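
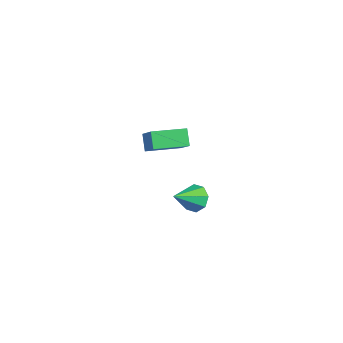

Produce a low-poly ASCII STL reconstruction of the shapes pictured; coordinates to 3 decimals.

solid 
facet normal -0.700 0.125 -0.703
outer loop
vertex -4.647 0.276 -2.645
vertex -4.102 2.158 -2.853
vertex -3.923 -0.019 -3.418
endloop
endfacet
facet normal -0.277 -0.955 0.105
outer loop
vertex -2.698 -0.238 -2.187
vertex -4.647 0.276 -2.645
vertex -3.923 -0.019 -3.418
endloop
endfacet
facet normal -0.699 0.125 -0.704
outer loop
vertex -3.923 -0.019 -3.418
vertex -4.102 2.158 -2.853
vertex -3.377 1.863 -3.626
endloop
endfacet
facet normal 0.658 -0.269 -0.703
outer loop
vertex -3.377 1.863 -3.626
vertex -2.698 -0.238 -2.187
vertex -3.923 -0.019 -3.418
endloop
endfacet
facet normal -0.659 0.268 0.703
outer loop
vertex -4.647 0.276 -2.645
vertex -2.877 1.939 -1.622
vertex -4.102 2.158 -2.853
endloop
endfacet
facet normal -0.277 -0.955 0.105
outer loop
vertex -3.423 0.057 -1.414
vertex -4.647 0.276 -2.645
vertex -2.698 -0.238 -2.187
endloop
endfacet
facet normal -0.659 0.269 0.703
outer loop
vertex -3.423 0.057 -1.414
vertex -2.877 1.939 -1.622
vertex -4.647 0.276 -2.645
endloop
endfacet
facet normal 0.277 0.955 -0.105
outer loop
vertex -4.102 2.158 -2.853
vertex -2.877 1.939 -1.622
vertex -3.377 1.863 -3.626
endloop
endfacet
facet normal 0.659 -0.268 -0.703
outer loop
vertex -2.153 1.644 -2.395
vertex -2.698 -0.238 -2.187
vertex -3.377 1.863 -3.626
endloop
endfacet
facet normal 0.277 0.955 -0.105
outer loop
vertex -3.377 1.863 -3.626
vertex -2.877 1.939 -1.622
vertex -2.153 1.644 -2.395
endloop
endfacet
facet normal 0.699 -0.125 0.704
outer loop
vertex -2.153 1.644 -2.395
vertex -3.423 0.057 -1.414
vertex -2.698 -0.238 -2.187
endloop
endfacet
facet normal 0.700 -0.125 0.703
outer loop
vertex -2.877 1.939 -1.622
vertex -3.423 0.057 -1.414
vertex -2.153 1.644 -2.395
endloop
endfacet
facet normal -0.126 0.793 -0.595
outer loop
vertex 3.641 -0.949 -0.65
vertex 3.06 -1.352 -1.064
vertex 3.069 -0.859 -0.409
endloop
endfacet
facet normal 0.408 0.229 0.884
outer loop
vertex 3.641 -0.949 -0.65
vertex 3.069 -0.859 -0.409
vertex 3.28 -2.748 -0.016
endloop
endfacet
facet normal -0.124 0.794 -0.596
outer loop
vertex 3.069 -0.859 -0.409
vertex 3.06 -1.352 -1.064
vertex 2.491 -1.057 -0.552
endloop
endfacet
facet normal -0.289 0.164 0.943
outer loop
vertex 3.069 -0.859 -0.409
vertex 2.491 -1.057 -0.552
vertex 3.28 -2.748 -0.016
endloop
endfacet
facet normal -0.126 0.793 -0.596
outer loop
vertex 2.491 -1.057 -0.552
vertex 3.06 -1.352 -1.064
vertex 2.246 -1.429 -0.995
endloop
endfacet
facet normal -0.788 -0.181 0.588
outer loop
vertex 2.491 -1.057 -0.552
vertex 2.246 -1.429 -0.995
vertex 3.28 -2.748 -0.016
endloop
endfacet
facet normal -0.126 0.794 -0.595
outer loop
vertex 2.246 -1.429 -0.995
vertex 3.06 -1.352 -1.064
vertex 2.478 -1.755 -1.479
endloop
endfacet
facet normal -0.796 -0.605 0.026
outer loop
vertex 2.246 -1.429 -0.995
vertex 2.478 -1.755 -1.479
vertex 3.28 -2.748 -0.016
endloop
endfacet
facet normal -0.125 0.794 -0.596
outer loop
vertex 2.478 -1.755 -1.479
vertex 3.06 -1.352 -1.064
vertex 3.051 -1.845 -1.719
endloop
endfacet
facet normal -0.308 -0.857 -0.413
outer loop
vertex 2.478 -1.755 -1.479
vertex 3.051 -1.845 -1.719
vertex 3.28 -2.748 -0.016
endloop
endfacet
facet normal -0.126 0.793 -0.595
outer loop
vertex 3.051 -1.845 -1.719
vertex 3.06 -1.352 -1.064
vertex 3.629 -1.646 -1.576
endloop
endfacet
facet normal 0.389 -0.791 -0.472
outer loop
vertex 3.051 -1.845 -1.719
vertex 3.629 -1.646 -1.576
vertex 3.28 -2.748 -0.016
endloop
endfacet
facet normal -0.126 0.794 -0.595
outer loop
vertex 3.629 -1.646 -1.576
vertex 3.06 -1.352 -1.064
vertex 3.873 -1.275 -1.133
endloop
endfacet
facet normal 0.888 -0.445 -0.116
outer loop
vertex 3.629 -1.646 -1.576
vertex 3.873 -1.275 -1.133
vertex 3.28 -2.748 -0.016
endloop
endfacet
facet normal -0.126 0.793 -0.596
outer loop
vertex 3.873 -1.275 -1.133
vertex 3.06 -1.352 -1.064
vertex 3.641 -0.949 -0.65
endloop
endfacet
facet normal 0.895 -0.023 0.445
outer loop
vertex 3.873 -1.275 -1.133
vertex 3.641 -0.949 -0.65
vertex 3.28 -2.748 -0.016
endloop
endfacet

endsolid


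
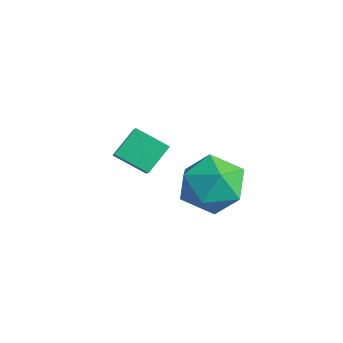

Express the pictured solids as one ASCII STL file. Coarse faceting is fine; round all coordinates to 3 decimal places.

solid 
facet normal -0.074 0.996 -0.044
outer loop
vertex -0.628 0.894 -3.279
vertex -1.542 0.854 -2.643
vertex -0.538 0.95 -2.17
endloop
endfacet
facet normal 0.607 0.790 -0.089
outer loop
vertex -0.628 0.894 -3.279
vertex -0.538 0.95 -2.17
vertex 0.18 0.332 -2.757
endloop
endfacet
facet normal 0.669 0.356 -0.653
outer loop
vertex -0.628 0.894 -3.279
vertex 0.18 0.332 -2.757
vertex -0.381 -0.147 -3.593
endloop
endfacet
facet normal 0.027 0.294 -0.955
outer loop
vertex -0.628 0.894 -3.279
vertex -0.381 -0.147 -3.593
vertex -1.445 0.176 -3.523
endloop
endfacet
facet normal -0.433 0.690 -0.580
outer loop
vertex -0.628 0.894 -3.279
vertex -1.445 0.176 -3.523
vertex -1.542 0.854 -2.643
endloop
endfacet
facet normal 0.763 0.414 0.497
outer loop
vertex 0.18 0.332 -2.757
vertex -0.538 0.95 -2.17
vertex -0.235 -0.056 -1.797
endloop
endfacet
facet normal -0.340 0.748 0.570
outer loop
vertex -0.538 0.95 -2.17
vertex -1.542 0.854 -2.643
vertex -1.299 0.267 -1.727
endloop
endfacet
facet normal -0.921 0.253 -0.296
outer loop
vertex -1.542 0.854 -2.643
vertex -1.445 0.176 -3.523
vertex -1.86 -0.212 -2.563
endloop
endfacet
facet normal -0.177 -0.389 -0.904
outer loop
vertex -1.445 0.176 -3.523
vertex -0.381 -0.147 -3.593
vertex -1.142 -0.83 -3.15
endloop
endfacet
facet normal 0.863 -0.289 -0.414
outer loop
vertex -0.381 -0.147 -3.593
vertex 0.18 0.332 -2.757
vertex -0.138 -0.734 -2.677
endloop
endfacet
facet normal -0.027 -0.294 0.955
outer loop
vertex -1.052 -0.774 -2.041
vertex -0.235 -0.056 -1.797
vertex -1.299 0.267 -1.727
endloop
endfacet
facet normal -0.669 -0.356 0.653
outer loop
vertex -1.052 -0.774 -2.041
vertex -1.299 0.267 -1.727
vertex -1.86 -0.212 -2.563
endloop
endfacet
facet normal -0.607 -0.790 0.089
outer loop
vertex -1.052 -0.774 -2.041
vertex -1.86 -0.212 -2.563
vertex -1.142 -0.83 -3.15
endloop
endfacet
facet normal 0.074 -0.996 0.044
outer loop
vertex -1.052 -0.774 -2.041
vertex -1.142 -0.83 -3.15
vertex -0.138 -0.734 -2.677
endloop
endfacet
facet normal 0.433 -0.690 0.580
outer loop
vertex -1.052 -0.774 -2.041
vertex -0.138 -0.734 -2.677
vertex -0.235 -0.056 -1.797
endloop
endfacet
facet normal 0.177 0.389 0.904
outer loop
vertex -1.299 0.267 -1.727
vertex -0.235 -0.056 -1.797
vertex -0.538 0.95 -2.17
endloop
endfacet
facet normal -0.863 0.289 0.414
outer loop
vertex -1.86 -0.212 -2.563
vertex -1.299 0.267 -1.727
vertex -1.542 0.854 -2.643
endloop
endfacet
facet normal -0.763 -0.414 -0.497
outer loop
vertex -1.142 -0.83 -3.15
vertex -1.86 -0.212 -2.563
vertex -1.445 0.176 -3.523
endloop
endfacet
facet normal 0.340 -0.748 -0.570
outer loop
vertex -0.138 -0.734 -2.677
vertex -1.142 -0.83 -3.15
vertex -0.381 -0.147 -3.593
endloop
endfacet
facet normal 0.921 -0.253 0.296
outer loop
vertex -0.235 -0.056 -1.797
vertex -0.138 -0.734 -2.677
vertex 0.18 0.332 -2.757
endloop
endfacet
facet normal -0.699 0.345 -0.627
outer loop
vertex -1.226 -2.298 0.388
vertex -0.465 -1.692 -0.127
vertex -1.037 -3.081 -0.254
endloop
endfacet
facet normal -0.692 -0.550 0.468
outer loop
vertex -0.255 -3.468 0.447
vertex -1.226 -2.298 0.388
vertex -1.037 -3.081 -0.254
endloop
endfacet
facet normal -0.699 0.345 -0.626
outer loop
vertex -1.037 -3.081 -0.254
vertex -0.465 -1.692 -0.127
vertex -0.277 -2.475 -0.769
endloop
endfacet
facet normal 0.183 -0.760 -0.624
outer loop
vertex -0.277 -2.475 -0.769
vertex -0.255 -3.468 0.447
vertex -1.037 -3.081 -0.254
endloop
endfacet
facet normal -0.183 0.760 0.624
outer loop
vertex -1.226 -2.298 0.388
vertex 0.317 -2.079 0.574
vertex -0.465 -1.692 -0.127
endloop
endfacet
facet normal -0.691 -0.550 0.468
outer loop
vertex -0.443 -2.685 1.089
vertex -1.226 -2.298 0.388
vertex -0.255 -3.468 0.447
endloop
endfacet
facet normal -0.183 0.760 0.624
outer loop
vertex -0.443 -2.685 1.089
vertex 0.317 -2.079 0.574
vertex -1.226 -2.298 0.388
endloop
endfacet
facet normal 0.692 0.550 -0.468
outer loop
vertex -0.465 -1.692 -0.127
vertex 0.317 -2.079 0.574
vertex -0.277 -2.475 -0.769
endloop
endfacet
facet normal 0.183 -0.760 -0.624
outer loop
vertex 0.506 -2.862 -0.068
vertex -0.255 -3.468 0.447
vertex -0.277 -2.475 -0.769
endloop
endfacet
facet normal 0.691 0.551 -0.468
outer loop
vertex -0.277 -2.475 -0.769
vertex 0.317 -2.079 0.574
vertex 0.506 -2.862 -0.068
endloop
endfacet
facet normal 0.699 -0.346 0.626
outer loop
vertex 0.506 -2.862 -0.068
vertex -0.443 -2.685 1.089
vertex -0.255 -3.468 0.447
endloop
endfacet
facet normal 0.699 -0.345 0.626
outer loop
vertex 0.317 -2.079 0.574
vertex -0.443 -2.685 1.089
vertex 0.506 -2.862 -0.068
endloop
endfacet

endsolid


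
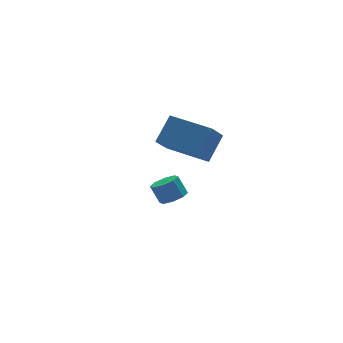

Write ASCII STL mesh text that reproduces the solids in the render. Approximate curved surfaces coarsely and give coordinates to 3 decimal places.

solid 
facet normal -0.500 0.864 0.058
outer loop
vertex -1.654 -1.496 3.147
vertex -0.633 -0.981 4.265
vertex -0.746 -0.897 2.042
endloop
endfacet
facet normal -0.638 -0.322 -0.699
outer loop
vertex 0.353 -2.799 1.915
vertex -1.654 -1.496 3.147
vertex -0.746 -0.897 2.042
endloop
endfacet
facet normal -0.500 0.864 0.058
outer loop
vertex -0.746 -0.897 2.042
vertex -0.633 -0.981 4.265
vertex 0.275 -0.382 3.161
endloop
endfacet
facet normal 0.586 0.386 -0.712
outer loop
vertex 0.275 -0.382 3.161
vertex 0.353 -2.799 1.915
vertex -0.746 -0.897 2.042
endloop
endfacet
facet normal -0.586 -0.386 0.713
outer loop
vertex -1.654 -1.496 3.147
vertex 0.466 -2.883 4.138
vertex -0.633 -0.981 4.265
endloop
endfacet
facet normal -0.638 -0.322 -0.699
outer loop
vertex -0.555 -3.398 3.019
vertex -1.654 -1.496 3.147
vertex 0.353 -2.799 1.915
endloop
endfacet
facet normal -0.586 -0.386 0.712
outer loop
vertex -0.555 -3.398 3.019
vertex 0.466 -2.883 4.138
vertex -1.654 -1.496 3.147
endloop
endfacet
facet normal 0.638 0.322 0.699
outer loop
vertex -0.633 -0.981 4.265
vertex 0.466 -2.883 4.138
vertex 0.275 -0.382 3.161
endloop
endfacet
facet normal 0.586 0.386 -0.713
outer loop
vertex 1.374 -2.284 3.033
vertex 0.353 -2.799 1.915
vertex 0.275 -0.382 3.161
endloop
endfacet
facet normal 0.638 0.322 0.699
outer loop
vertex 0.275 -0.382 3.161
vertex 0.466 -2.883 4.138
vertex 1.374 -2.284 3.033
endloop
endfacet
facet normal 0.500 -0.864 -0.058
outer loop
vertex 1.374 -2.284 3.033
vertex -0.555 -3.398 3.019
vertex 0.353 -2.799 1.915
endloop
endfacet
facet normal 0.500 -0.864 -0.058
outer loop
vertex 0.466 -2.883 4.138
vertex -0.555 -3.398 3.019
vertex 1.374 -2.284 3.033
endloop
endfacet
facet normal 0.219 -0.475 -0.852
outer loop
vertex 1.002 1.547 -3.295
vertex 0.628 0.953 -3.06
vertex 0.456 1.562 -3.444
endloop
endfacet
facet normal 0.148 0.880 -0.452
outer loop
vertex 1.002 1.547 -3.295
vertex 0.456 1.562 -3.444
vertex 0.765 2.06 -2.375
endloop
endfacet
facet normal 0.148 0.880 -0.452
outer loop
vertex 0.765 2.06 -2.375
vertex 0.456 1.562 -3.444
vertex 0.219 2.075 -2.524
endloop
endfacet
facet normal -0.219 0.476 0.852
outer loop
vertex 0.765 2.06 -2.375
vertex 0.219 2.075 -2.524
vertex 0.392 1.467 -2.14
endloop
endfacet
facet normal 0.219 -0.475 -0.852
outer loop
vertex 0.456 1.562 -3.444
vertex 0.628 0.953 -3.06
vertex 0.011 1.221 -3.368
endloop
endfacet
facet normal -0.577 0.641 -0.506
outer loop
vertex 0.456 1.562 -3.444
vertex 0.011 1.221 -3.368
vertex 0.219 2.075 -2.524
endloop
endfacet
facet normal -0.577 0.641 -0.506
outer loop
vertex 0.219 2.075 -2.524
vertex 0.011 1.221 -3.368
vertex -0.226 1.734 -2.448
endloop
endfacet
facet normal -0.219 0.476 0.852
outer loop
vertex 0.219 2.075 -2.524
vertex -0.226 1.734 -2.448
vertex 0.392 1.467 -2.14
endloop
endfacet
facet normal 0.220 -0.474 -0.853
outer loop
vertex 0.011 1.221 -3.368
vertex 0.628 0.953 -3.06
vertex -0.073 0.722 -3.112
endloop
endfacet
facet normal -0.964 0.027 -0.264
outer loop
vertex 0.011 1.221 -3.368
vertex -0.073 0.722 -3.112
vertex -0.226 1.734 -2.448
endloop
endfacet
facet normal -0.965 0.026 -0.262
outer loop
vertex -0.226 1.734 -2.448
vertex -0.073 0.722 -3.112
vertex -0.309 1.235 -2.191
endloop
endfacet
facet normal -0.219 0.475 0.852
outer loop
vertex -0.226 1.734 -2.448
vertex -0.309 1.235 -2.191
vertex 0.392 1.467 -2.14
endloop
endfacet
facet normal 0.220 -0.476 -0.852
outer loop
vertex -0.073 0.722 -3.112
vertex 0.628 0.953 -3.06
vertex 0.255 0.36 -2.825
endloop
endfacet
facet normal -0.785 -0.604 0.135
outer loop
vertex -0.073 0.722 -3.112
vertex 0.255 0.36 -2.825
vertex -0.309 1.235 -2.191
endloop
endfacet
facet normal -0.786 -0.604 0.134
outer loop
vertex -0.309 1.235 -2.191
vertex 0.255 0.36 -2.825
vertex 0.018 0.873 -1.905
endloop
endfacet
facet normal -0.219 0.475 0.852
outer loop
vertex -0.309 1.235 -2.191
vertex 0.018 0.873 -1.905
vertex 0.392 1.467 -2.14
endloop
endfacet
facet normal 0.219 -0.476 -0.852
outer loop
vertex 0.255 0.36 -2.825
vertex 0.628 0.953 -3.06
vertex 0.801 0.345 -2.676
endloop
endfacet
facet normal -0.148 -0.880 0.452
outer loop
vertex 0.255 0.36 -2.825
vertex 0.801 0.345 -2.676
vertex 0.018 0.873 -1.905
endloop
endfacet
facet normal -0.148 -0.880 0.452
outer loop
vertex 0.018 0.873 -1.905
vertex 0.801 0.345 -2.676
vertex 0.564 0.858 -1.756
endloop
endfacet
facet normal -0.219 0.475 0.852
outer loop
vertex 0.018 0.873 -1.905
vertex 0.564 0.858 -1.756
vertex 0.392 1.467 -2.14
endloop
endfacet
facet normal 0.219 -0.476 -0.852
outer loop
vertex 0.801 0.345 -2.676
vertex 0.628 0.953 -3.06
vertex 1.246 0.686 -2.752
endloop
endfacet
facet normal 0.577 -0.641 0.506
outer loop
vertex 0.801 0.345 -2.676
vertex 1.246 0.686 -2.752
vertex 0.564 0.858 -1.756
endloop
endfacet
facet normal 0.577 -0.641 0.506
outer loop
vertex 0.564 0.858 -1.756
vertex 1.246 0.686 -2.752
vertex 1.009 1.199 -1.832
endloop
endfacet
facet normal -0.219 0.475 0.852
outer loop
vertex 0.564 0.858 -1.756
vertex 1.009 1.199 -1.832
vertex 0.392 1.467 -2.14
endloop
endfacet
facet normal 0.219 -0.475 -0.852
outer loop
vertex 1.246 0.686 -2.752
vertex 0.628 0.953 -3.06
vertex 1.329 1.185 -3.009
endloop
endfacet
facet normal 0.965 -0.025 0.263
outer loop
vertex 1.246 0.686 -2.752
vertex 1.329 1.185 -3.009
vertex 1.009 1.199 -1.832
endloop
endfacet
facet normal 0.965 -0.028 0.263
outer loop
vertex 1.009 1.199 -1.832
vertex 1.329 1.185 -3.009
vertex 1.093 1.698 -2.088
endloop
endfacet
facet normal -0.220 0.474 0.853
outer loop
vertex 1.009 1.199 -1.832
vertex 1.093 1.698 -2.088
vertex 0.392 1.467 -2.14
endloop
endfacet
facet normal 0.219 -0.475 -0.852
outer loop
vertex 1.329 1.185 -3.009
vertex 0.628 0.953 -3.06
vertex 1.002 1.547 -3.295
endloop
endfacet
facet normal 0.786 0.603 -0.135
outer loop
vertex 1.329 1.185 -3.009
vertex 1.002 1.547 -3.295
vertex 1.093 1.698 -2.088
endloop
endfacet
facet normal 0.785 0.604 -0.135
outer loop
vertex 1.093 1.698 -2.088
vertex 1.002 1.547 -3.295
vertex 0.765 2.06 -2.375
endloop
endfacet
facet normal -0.220 0.476 0.852
outer loop
vertex 1.093 1.698 -2.088
vertex 0.765 2.06 -2.375
vertex 0.392 1.467 -2.14
endloop
endfacet

endsolid


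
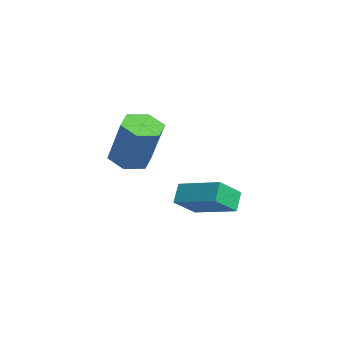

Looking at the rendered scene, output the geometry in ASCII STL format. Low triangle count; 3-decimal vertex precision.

solid 
facet normal -0.434 -0.118 -0.893
outer loop
vertex 1.677 -1.975 -0.833
vertex 1.036 -2.396 -0.466
vertex 0.993 -1.552 -0.557
endloop
endfacet
facet normal 0.406 0.859 -0.310
outer loop
vertex 1.677 -1.975 -0.833
vertex 0.993 -1.552 -0.557
vertex 2.605 -1.723 1.079
endloop
endfacet
facet normal 0.406 0.859 -0.310
outer loop
vertex 2.605 -1.723 1.079
vertex 0.993 -1.552 -0.557
vertex 1.921 -1.3 1.355
endloop
endfacet
facet normal 0.434 0.118 0.893
outer loop
vertex 2.605 -1.723 1.079
vertex 1.921 -1.3 1.355
vertex 1.964 -2.144 1.446
endloop
endfacet
facet normal -0.434 -0.118 -0.893
outer loop
vertex 0.993 -1.552 -0.557
vertex 1.036 -2.396 -0.466
vertex 0.352 -1.973 -0.19
endloop
endfacet
facet normal -0.493 0.861 0.126
outer loop
vertex 0.993 -1.552 -0.557
vertex 0.352 -1.973 -0.19
vertex 1.921 -1.3 1.355
endloop
endfacet
facet normal -0.493 0.861 0.126
outer loop
vertex 1.921 -1.3 1.355
vertex 0.352 -1.973 -0.19
vertex 1.28 -1.721 1.722
endloop
endfacet
facet normal 0.434 0.118 0.893
outer loop
vertex 1.921 -1.3 1.355
vertex 1.28 -1.721 1.722
vertex 1.964 -2.144 1.446
endloop
endfacet
facet normal -0.434 -0.118 -0.893
outer loop
vertex 0.352 -1.973 -0.19
vertex 1.036 -2.396 -0.466
vertex 0.395 -2.817 -0.099
endloop
endfacet
facet normal -0.900 0.001 0.437
outer loop
vertex 0.352 -1.973 -0.19
vertex 0.395 -2.817 -0.099
vertex 1.28 -1.721 1.722
endloop
endfacet
facet normal -0.900 0.001 0.437
outer loop
vertex 1.28 -1.721 1.722
vertex 0.395 -2.817 -0.099
vertex 1.323 -2.565 1.813
endloop
endfacet
facet normal 0.434 0.118 0.893
outer loop
vertex 1.28 -1.721 1.722
vertex 1.323 -2.565 1.813
vertex 1.964 -2.144 1.446
endloop
endfacet
facet normal -0.434 -0.118 -0.893
outer loop
vertex 0.395 -2.817 -0.099
vertex 1.036 -2.396 -0.466
vertex 1.079 -3.24 -0.375
endloop
endfacet
facet normal -0.406 -0.859 0.310
outer loop
vertex 0.395 -2.817 -0.099
vertex 1.079 -3.24 -0.375
vertex 1.323 -2.565 1.813
endloop
endfacet
facet normal -0.406 -0.859 0.310
outer loop
vertex 1.323 -2.565 1.813
vertex 1.079 -3.24 -0.375
vertex 2.007 -2.988 1.537
endloop
endfacet
facet normal 0.434 0.118 0.893
outer loop
vertex 1.323 -2.565 1.813
vertex 2.007 -2.988 1.537
vertex 1.964 -2.144 1.446
endloop
endfacet
facet normal -0.434 -0.118 -0.893
outer loop
vertex 1.079 -3.24 -0.375
vertex 1.036 -2.396 -0.466
vertex 1.72 -2.819 -0.742
endloop
endfacet
facet normal 0.493 -0.861 -0.126
outer loop
vertex 1.079 -3.24 -0.375
vertex 1.72 -2.819 -0.742
vertex 2.007 -2.988 1.537
endloop
endfacet
facet normal 0.493 -0.861 -0.126
outer loop
vertex 2.007 -2.988 1.537
vertex 1.72 -2.819 -0.742
vertex 2.648 -2.567 1.17
endloop
endfacet
facet normal 0.434 0.118 0.893
outer loop
vertex 2.007 -2.988 1.537
vertex 2.648 -2.567 1.17
vertex 1.964 -2.144 1.446
endloop
endfacet
facet normal -0.434 -0.118 -0.893
outer loop
vertex 1.72 -2.819 -0.742
vertex 1.036 -2.396 -0.466
vertex 1.677 -1.975 -0.833
endloop
endfacet
facet normal 0.900 -0.001 -0.437
outer loop
vertex 1.72 -2.819 -0.742
vertex 1.677 -1.975 -0.833
vertex 2.648 -2.567 1.17
endloop
endfacet
facet normal 0.900 -0.001 -0.437
outer loop
vertex 2.648 -2.567 1.17
vertex 1.677 -1.975 -0.833
vertex 2.605 -1.723 1.079
endloop
endfacet
facet normal 0.434 0.118 0.893
outer loop
vertex 2.648 -2.567 1.17
vertex 2.605 -1.723 1.079
vertex 1.964 -2.144 1.446
endloop
endfacet
facet normal -0.530 0.364 0.766
outer loop
vertex -1.235 0.186 -2.872
vertex 0.308 1.351 -2.359
vertex -1.732 1.21 -3.703
endloop
endfacet
facet normal -0.772 -0.582 -0.256
outer loop
vertex -1.208 0.849 -4.461
vertex -1.235 0.186 -2.872
vertex -1.732 1.21 -3.703
endloop
endfacet
facet normal -0.530 0.365 0.766
outer loop
vertex -1.732 1.21 -3.703
vertex 0.308 1.351 -2.359
vertex -0.189 2.375 -3.191
endloop
endfacet
facet normal -0.353 0.726 -0.590
outer loop
vertex -0.189 2.375 -3.191
vertex -1.208 0.849 -4.461
vertex -1.732 1.21 -3.703
endloop
endfacet
facet normal 0.353 -0.727 0.590
outer loop
vertex -1.235 0.186 -2.872
vertex 0.832 0.99 -3.117
vertex 0.308 1.351 -2.359
endloop
endfacet
facet normal -0.771 -0.583 -0.256
outer loop
vertex -0.711 -0.175 -3.629
vertex -1.235 0.186 -2.872
vertex -1.208 0.849 -4.461
endloop
endfacet
facet normal 0.352 -0.726 0.590
outer loop
vertex -0.711 -0.175 -3.629
vertex 0.832 0.99 -3.117
vertex -1.235 0.186 -2.872
endloop
endfacet
facet normal 0.772 0.582 0.256
outer loop
vertex 0.308 1.351 -2.359
vertex 0.832 0.99 -3.117
vertex -0.189 2.375 -3.191
endloop
endfacet
facet normal -0.352 0.726 -0.590
outer loop
vertex 0.335 2.014 -3.948
vertex -1.208 0.849 -4.461
vertex -0.189 2.375 -3.191
endloop
endfacet
facet normal 0.771 0.582 0.256
outer loop
vertex -0.189 2.375 -3.191
vertex 0.832 0.99 -3.117
vertex 0.335 2.014 -3.948
endloop
endfacet
facet normal 0.530 -0.365 -0.766
outer loop
vertex 0.335 2.014 -3.948
vertex -0.711 -0.175 -3.629
vertex -1.208 0.849 -4.461
endloop
endfacet
facet normal 0.529 -0.365 -0.766
outer loop
vertex 0.832 0.99 -3.117
vertex -0.711 -0.175 -3.629
vertex 0.335 2.014 -3.948
endloop
endfacet

endsolid


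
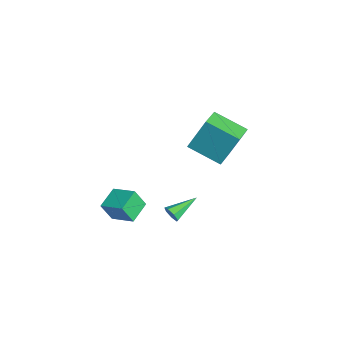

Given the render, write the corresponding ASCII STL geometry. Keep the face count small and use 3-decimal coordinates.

solid 
facet normal 0.374 -0.863 -0.340
outer loop
vertex 2.726 -1.032 -0.847
vertex 2.557 -1.278 -0.408
vertex 2.301 -1.208 -0.868
endloop
endfacet
facet normal -0.191 0.558 -0.807
outer loop
vertex 2.726 -1.032 -0.847
vertex 2.301 -1.208 -0.868
vertex 1.943 0.138 0.148
endloop
endfacet
facet normal 0.373 -0.863 -0.339
outer loop
vertex 2.301 -1.208 -0.868
vertex 2.557 -1.278 -0.408
vertex 2.069 -1.436 -0.543
endloop
endfacet
facet normal -0.852 0.152 -0.501
outer loop
vertex 2.301 -1.208 -0.868
vertex 2.069 -1.436 -0.543
vertex 1.943 0.138 0.148
endloop
endfacet
facet normal 0.373 -0.863 -0.339
outer loop
vertex 2.069 -1.436 -0.543
vertex 2.557 -1.278 -0.408
vertex 2.204 -1.545 -0.117
endloop
endfacet
facet normal -0.949 -0.187 0.253
outer loop
vertex 2.069 -1.436 -0.543
vertex 2.204 -1.545 -0.117
vertex 1.943 0.138 0.148
endloop
endfacet
facet normal 0.373 -0.863 -0.340
outer loop
vertex 2.204 -1.545 -0.117
vertex 2.557 -1.278 -0.408
vertex 2.605 -1.453 0.089
endloop
endfacet
facet normal -0.410 -0.204 0.889
outer loop
vertex 2.204 -1.545 -0.117
vertex 2.605 -1.453 0.089
vertex 1.943 0.138 0.148
endloop
endfacet
facet normal 0.374 -0.863 -0.340
outer loop
vertex 2.605 -1.453 0.089
vertex 2.557 -1.278 -0.408
vertex 2.969 -1.229 -0.079
endloop
endfacet
facet normal 0.357 0.114 0.927
outer loop
vertex 2.605 -1.453 0.089
vertex 2.969 -1.229 -0.079
vertex 1.943 0.138 0.148
endloop
endfacet
facet normal 0.374 -0.863 -0.340
outer loop
vertex 2.969 -1.229 -0.079
vertex 2.557 -1.278 -0.408
vertex 3.023 -1.041 -0.496
endloop
endfacet
facet normal 0.779 0.528 0.339
outer loop
vertex 2.969 -1.229 -0.079
vertex 3.023 -1.041 -0.496
vertex 1.943 0.138 0.148
endloop
endfacet
facet normal 0.375 -0.863 -0.339
outer loop
vertex 3.023 -1.041 -0.496
vertex 2.557 -1.278 -0.408
vertex 2.726 -1.032 -0.847
endloop
endfacet
facet normal 0.534 0.726 -0.433
outer loop
vertex 3.023 -1.041 -0.496
vertex 2.726 -1.032 -0.847
vertex 1.943 0.138 0.148
endloop
endfacet
facet normal -0.844 0.497 -0.204
outer loop
vertex -3.47 2.275 2.246
vertex -2.379 3.796 1.435
vertex -3.567 1.329 0.34
endloop
endfacet
facet normal -0.535 -0.746 0.397
outer loop
vertex -2.301 0.584 0.645
vertex -3.47 2.275 2.246
vertex -3.567 1.329 0.34
endloop
endfacet
facet normal -0.844 0.497 -0.204
outer loop
vertex -3.567 1.329 0.34
vertex -2.379 3.796 1.435
vertex -2.476 2.85 -0.471
endloop
endfacet
facet normal -0.046 -0.444 -0.895
outer loop
vertex -2.476 2.85 -0.471
vertex -2.301 0.584 0.645
vertex -3.567 1.329 0.34
endloop
endfacet
facet normal 0.046 0.444 0.895
outer loop
vertex -3.47 2.275 2.246
vertex -1.113 3.051 1.74
vertex -2.379 3.796 1.435
endloop
endfacet
facet normal -0.535 -0.746 0.397
outer loop
vertex -2.204 1.53 2.551
vertex -3.47 2.275 2.246
vertex -2.301 0.584 0.645
endloop
endfacet
facet normal 0.046 0.444 0.895
outer loop
vertex -2.204 1.53 2.551
vertex -1.113 3.051 1.74
vertex -3.47 2.275 2.246
endloop
endfacet
facet normal 0.535 0.746 -0.397
outer loop
vertex -2.379 3.796 1.435
vertex -1.113 3.051 1.74
vertex -2.476 2.85 -0.471
endloop
endfacet
facet normal -0.046 -0.444 -0.895
outer loop
vertex -1.21 2.105 -0.166
vertex -2.301 0.584 0.645
vertex -2.476 2.85 -0.471
endloop
endfacet
facet normal 0.535 0.746 -0.397
outer loop
vertex -2.476 2.85 -0.471
vertex -1.113 3.051 1.74
vertex -1.21 2.105 -0.166
endloop
endfacet
facet normal 0.844 -0.497 0.204
outer loop
vertex -1.21 2.105 -0.166
vertex -2.204 1.53 2.551
vertex -2.301 0.584 0.645
endloop
endfacet
facet normal 0.844 -0.497 0.204
outer loop
vertex -1.113 3.051 1.74
vertex -2.204 1.53 2.551
vertex -1.21 2.105 -0.166
endloop
endfacet
facet normal -0.715 0.626 0.312
outer loop
vertex 0.824 -3.845 0.616
vertex 1.81 -2.95 1.08
vertex 0.833 -3.292 -0.471
endloop
endfacet
facet normal -0.698 -0.636 -0.329
outer loop
vertex 1.77 -4.11 -0.88
vertex 0.824 -3.845 0.616
vertex 0.833 -3.292 -0.471
endloop
endfacet
facet normal -0.716 0.625 0.313
outer loop
vertex 0.833 -3.292 -0.471
vertex 1.81 -2.95 1.08
vertex 1.818 -2.396 -0.007
endloop
endfacet
facet normal 0.007 0.454 -0.891
outer loop
vertex 1.818 -2.396 -0.007
vertex 1.77 -4.11 -0.88
vertex 0.833 -3.292 -0.471
endloop
endfacet
facet normal -0.007 -0.454 0.891
outer loop
vertex 0.824 -3.845 0.616
vertex 2.747 -3.768 0.671
vertex 1.81 -2.95 1.08
endloop
endfacet
facet normal -0.698 -0.636 -0.329
outer loop
vertex 1.762 -4.664 0.207
vertex 0.824 -3.845 0.616
vertex 1.77 -4.11 -0.88
endloop
endfacet
facet normal -0.007 -0.453 0.891
outer loop
vertex 1.762 -4.664 0.207
vertex 2.747 -3.768 0.671
vertex 0.824 -3.845 0.616
endloop
endfacet
facet normal 0.698 0.636 0.329
outer loop
vertex 1.81 -2.95 1.08
vertex 2.747 -3.768 0.671
vertex 1.818 -2.396 -0.007
endloop
endfacet
facet normal 0.008 0.454 -0.891
outer loop
vertex 2.756 -3.215 -0.416
vertex 1.77 -4.11 -0.88
vertex 1.818 -2.396 -0.007
endloop
endfacet
facet normal 0.698 0.636 0.329
outer loop
vertex 1.818 -2.396 -0.007
vertex 2.747 -3.768 0.671
vertex 2.756 -3.215 -0.416
endloop
endfacet
facet normal 0.715 -0.625 -0.313
outer loop
vertex 2.756 -3.215 -0.416
vertex 1.762 -4.664 0.207
vertex 1.77 -4.11 -0.88
endloop
endfacet
facet normal 0.716 -0.625 -0.312
outer loop
vertex 2.747 -3.768 0.671
vertex 1.762 -4.664 0.207
vertex 2.756 -3.215 -0.416
endloop
endfacet

endsolid


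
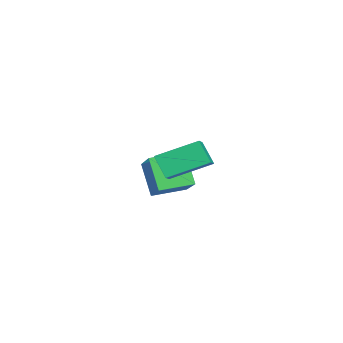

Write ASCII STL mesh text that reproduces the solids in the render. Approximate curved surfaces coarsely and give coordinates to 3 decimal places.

solid 
facet normal -0.515 -0.248 0.821
outer loop
vertex 0.151 -3.069 -0.163
vertex -0.253 -1.727 -0.011
vertex -1.36 -3.405 -1.212
endloop
endfacet
facet normal 0.287 -0.952 -0.108
outer loop
vertex -0.547 -3.013 -2.509
vertex 0.151 -3.069 -0.163
vertex -1.36 -3.405 -1.212
endloop
endfacet
facet normal -0.515 -0.248 0.821
outer loop
vertex -1.36 -3.405 -1.212
vertex -0.253 -1.727 -0.011
vertex -1.764 -2.063 -1.06
endloop
endfacet
facet normal -0.808 -0.180 -0.561
outer loop
vertex -1.764 -2.063 -1.06
vertex -0.547 -3.013 -2.509
vertex -1.36 -3.405 -1.212
endloop
endfacet
facet normal 0.808 0.180 0.561
outer loop
vertex 0.151 -3.069 -0.163
vertex 0.56 -1.335 -1.308
vertex -0.253 -1.727 -0.011
endloop
endfacet
facet normal 0.287 -0.952 -0.108
outer loop
vertex 0.964 -2.677 -1.46
vertex 0.151 -3.069 -0.163
vertex -0.547 -3.013 -2.509
endloop
endfacet
facet normal 0.808 0.180 0.561
outer loop
vertex 0.964 -2.677 -1.46
vertex 0.56 -1.335 -1.308
vertex 0.151 -3.069 -0.163
endloop
endfacet
facet normal -0.287 0.952 0.108
outer loop
vertex -0.253 -1.727 -0.011
vertex 0.56 -1.335 -1.308
vertex -1.764 -2.063 -1.06
endloop
endfacet
facet normal -0.808 -0.180 -0.561
outer loop
vertex -0.951 -1.671 -2.357
vertex -0.547 -3.013 -2.509
vertex -1.764 -2.063 -1.06
endloop
endfacet
facet normal -0.287 0.952 0.108
outer loop
vertex -1.764 -2.063 -1.06
vertex 0.56 -1.335 -1.308
vertex -0.951 -1.671 -2.357
endloop
endfacet
facet normal 0.515 0.248 -0.821
outer loop
vertex -0.951 -1.671 -2.357
vertex 0.964 -2.677 -1.46
vertex -0.547 -3.013 -2.509
endloop
endfacet
facet normal 0.515 0.248 -0.821
outer loop
vertex 0.56 -1.335 -1.308
vertex 0.964 -2.677 -1.46
vertex -0.951 -1.671 -2.357
endloop
endfacet
facet normal -0.870 0.117 -0.479
outer loop
vertex 3.018 -2.646 1.247
vertex 2.848 -1.08 1.938
vertex 3.525 -2.229 0.427
endloop
endfacet
facet normal 0.099 -0.910 -0.402
outer loop
vertex 4.352 -2.34 0.882
vertex 3.018 -2.646 1.247
vertex 3.525 -2.229 0.427
endloop
endfacet
facet normal -0.870 0.117 -0.479
outer loop
vertex 3.525 -2.229 0.427
vertex 2.848 -1.08 1.938
vertex 3.355 -0.663 1.118
endloop
endfacet
facet normal 0.483 0.397 -0.781
outer loop
vertex 3.355 -0.663 1.118
vertex 4.352 -2.34 0.882
vertex 3.525 -2.229 0.427
endloop
endfacet
facet normal -0.483 -0.397 0.781
outer loop
vertex 3.018 -2.646 1.247
vertex 3.675 -1.191 2.393
vertex 2.848 -1.08 1.938
endloop
endfacet
facet normal 0.099 -0.910 -0.402
outer loop
vertex 3.845 -2.757 1.702
vertex 3.018 -2.646 1.247
vertex 4.352 -2.34 0.882
endloop
endfacet
facet normal -0.483 -0.397 0.781
outer loop
vertex 3.845 -2.757 1.702
vertex 3.675 -1.191 2.393
vertex 3.018 -2.646 1.247
endloop
endfacet
facet normal -0.099 0.910 0.402
outer loop
vertex 2.848 -1.08 1.938
vertex 3.675 -1.191 2.393
vertex 3.355 -0.663 1.118
endloop
endfacet
facet normal 0.483 0.397 -0.781
outer loop
vertex 4.182 -0.774 1.573
vertex 4.352 -2.34 0.882
vertex 3.355 -0.663 1.118
endloop
endfacet
facet normal -0.099 0.910 0.402
outer loop
vertex 3.355 -0.663 1.118
vertex 3.675 -1.191 2.393
vertex 4.182 -0.774 1.573
endloop
endfacet
facet normal 0.870 -0.117 0.479
outer loop
vertex 4.182 -0.774 1.573
vertex 3.845 -2.757 1.702
vertex 4.352 -2.34 0.882
endloop
endfacet
facet normal 0.870 -0.117 0.479
outer loop
vertex 3.675 -1.191 2.393
vertex 3.845 -2.757 1.702
vertex 4.182 -0.774 1.573
endloop
endfacet

endsolid


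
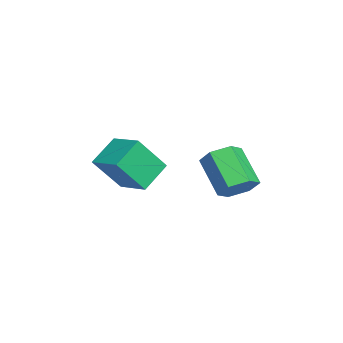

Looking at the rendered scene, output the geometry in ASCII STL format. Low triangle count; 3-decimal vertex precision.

solid 
facet normal -0.751 -0.613 -0.244
outer loop
vertex -0.13 -2.408 -1.731
vertex -1.215 -1.462 -0.771
vertex -0.579 -1.171 -3.457
endloop
endfacet
facet normal 0.627 -0.547 -0.555
outer loop
vertex 0.735 -0.098 -3.029
vertex -0.13 -2.408 -1.731
vertex -0.579 -1.171 -3.457
endloop
endfacet
facet normal -0.751 -0.614 -0.244
outer loop
vertex -0.579 -1.171 -3.457
vertex -1.215 -1.462 -0.771
vertex -1.664 -0.226 -2.497
endloop
endfacet
facet normal -0.207 0.570 -0.795
outer loop
vertex -1.664 -0.226 -2.497
vertex 0.735 -0.098 -3.029
vertex -0.579 -1.171 -3.457
endloop
endfacet
facet normal 0.207 -0.570 0.795
outer loop
vertex -0.13 -2.408 -1.731
vertex 0.099 -0.389 -0.343
vertex -1.215 -1.462 -0.771
endloop
endfacet
facet normal 0.627 -0.547 -0.555
outer loop
vertex 1.184 -1.334 -1.303
vertex -0.13 -2.408 -1.731
vertex 0.735 -0.098 -3.029
endloop
endfacet
facet normal 0.207 -0.570 0.795
outer loop
vertex 1.184 -1.334 -1.303
vertex 0.099 -0.389 -0.343
vertex -0.13 -2.408 -1.731
endloop
endfacet
facet normal -0.627 0.547 0.555
outer loop
vertex -1.215 -1.462 -0.771
vertex 0.099 -0.389 -0.343
vertex -1.664 -0.226 -2.497
endloop
endfacet
facet normal -0.207 0.570 -0.795
outer loop
vertex -0.35 0.848 -2.069
vertex 0.735 -0.098 -3.029
vertex -1.664 -0.226 -2.497
endloop
endfacet
facet normal -0.627 0.546 0.555
outer loop
vertex -1.664 -0.226 -2.497
vertex 0.099 -0.389 -0.343
vertex -0.35 0.848 -2.069
endloop
endfacet
facet normal 0.751 0.614 0.244
outer loop
vertex -0.35 0.848 -2.069
vertex 1.184 -1.334 -1.303
vertex 0.735 -0.098 -3.029
endloop
endfacet
facet normal 0.751 0.614 0.244
outer loop
vertex 0.099 -0.389 -0.343
vertex 1.184 -1.334 -1.303
vertex -0.35 0.848 -2.069
endloop
endfacet
facet normal 0.658 0.345 -0.669
outer loop
vertex 0.872 4.416 -2.472
vertex 0.354 3.979 -3.207
vertex 0.14 4.917 -2.934
endloop
endfacet
facet normal 0.177 0.794 0.582
outer loop
vertex 0.872 4.416 -2.472
vertex 0.14 4.917 -2.934
vertex -0.575 3.659 -0.999
endloop
endfacet
facet normal 0.176 0.794 0.581
outer loop
vertex -0.575 3.659 -0.999
vertex 0.14 4.917 -2.934
vertex -1.307 4.159 -1.461
endloop
endfacet
facet normal -0.658 -0.344 0.670
outer loop
vertex -0.575 3.659 -0.999
vertex -1.307 4.159 -1.461
vertex -1.094 3.221 -1.733
endloop
endfacet
facet normal 0.658 0.345 -0.669
outer loop
vertex 0.14 4.917 -2.934
vertex 0.354 3.979 -3.207
vertex -0.378 4.479 -3.669
endloop
endfacet
facet normal -0.547 0.830 -0.110
outer loop
vertex 0.14 4.917 -2.934
vertex -0.378 4.479 -3.669
vertex -1.307 4.159 -1.461
endloop
endfacet
facet normal -0.545 0.831 -0.109
outer loop
vertex -1.307 4.159 -1.461
vertex -0.378 4.479 -3.669
vertex -1.826 3.722 -2.195
endloop
endfacet
facet normal -0.658 -0.344 0.670
outer loop
vertex -1.307 4.159 -1.461
vertex -1.826 3.722 -2.195
vertex -1.094 3.221 -1.733
endloop
endfacet
facet normal 0.658 0.344 -0.670
outer loop
vertex -0.378 4.479 -3.669
vertex 0.354 3.979 -3.207
vertex -0.165 3.541 -3.941
endloop
endfacet
facet normal -0.722 0.036 -0.691
outer loop
vertex -0.378 4.479 -3.669
vertex -0.165 3.541 -3.941
vertex -1.826 3.722 -2.195
endloop
endfacet
facet normal -0.722 0.036 -0.691
outer loop
vertex -1.826 3.722 -2.195
vertex -0.165 3.541 -3.941
vertex -1.612 2.784 -2.468
endloop
endfacet
facet normal -0.658 -0.345 0.669
outer loop
vertex -1.826 3.722 -2.195
vertex -1.612 2.784 -2.468
vertex -1.094 3.221 -1.733
endloop
endfacet
facet normal 0.658 0.344 -0.670
outer loop
vertex -0.165 3.541 -3.941
vertex 0.354 3.979 -3.207
vertex 0.567 3.041 -3.479
endloop
endfacet
facet normal -0.176 -0.795 -0.581
outer loop
vertex -0.165 3.541 -3.941
vertex 0.567 3.041 -3.479
vertex -1.612 2.784 -2.468
endloop
endfacet
facet normal -0.176 -0.794 -0.582
outer loop
vertex -1.612 2.784 -2.468
vertex 0.567 3.041 -3.479
vertex -0.88 2.283 -2.006
endloop
endfacet
facet normal -0.658 -0.345 0.669
outer loop
vertex -1.612 2.784 -2.468
vertex -0.88 2.283 -2.006
vertex -1.094 3.221 -1.733
endloop
endfacet
facet normal 0.658 0.344 -0.670
outer loop
vertex 0.567 3.041 -3.479
vertex 0.354 3.979 -3.207
vertex 1.086 3.478 -2.745
endloop
endfacet
facet normal 0.546 -0.831 0.109
outer loop
vertex 0.567 3.041 -3.479
vertex 1.086 3.478 -2.745
vertex -0.88 2.283 -2.006
endloop
endfacet
facet normal 0.546 -0.830 0.110
outer loop
vertex -0.88 2.283 -2.006
vertex 1.086 3.478 -2.745
vertex -0.362 2.721 -1.271
endloop
endfacet
facet normal -0.658 -0.345 0.669
outer loop
vertex -0.88 2.283 -2.006
vertex -0.362 2.721 -1.271
vertex -1.094 3.221 -1.733
endloop
endfacet
facet normal 0.658 0.345 -0.669
outer loop
vertex 1.086 3.478 -2.745
vertex 0.354 3.979 -3.207
vertex 0.872 4.416 -2.472
endloop
endfacet
facet normal 0.722 -0.036 0.691
outer loop
vertex 1.086 3.478 -2.745
vertex 0.872 4.416 -2.472
vertex -0.362 2.721 -1.271
endloop
endfacet
facet normal 0.722 -0.036 0.691
outer loop
vertex -0.362 2.721 -1.271
vertex 0.872 4.416 -2.472
vertex -0.575 3.659 -0.999
endloop
endfacet
facet normal -0.658 -0.344 0.670
outer loop
vertex -0.362 2.721 -1.271
vertex -0.575 3.659 -0.999
vertex -1.094 3.221 -1.733
endloop
endfacet

endsolid


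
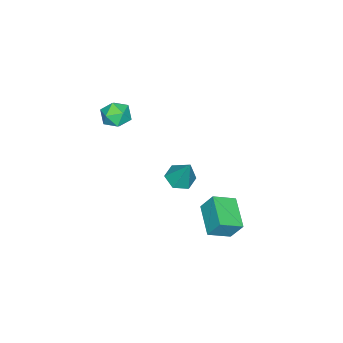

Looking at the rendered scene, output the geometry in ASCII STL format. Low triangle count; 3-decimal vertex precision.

solid 
facet normal -0.731 -0.606 0.314
outer loop
vertex -2.236 1.133 -2.559
vertex -3.167 1.958 -3.134
vertex -2.154 0.477 -3.632
endloop
endfacet
facet normal 0.679 -0.602 0.420
outer loop
vertex -0.773 1.622 -4.226
vertex -2.236 1.133 -2.559
vertex -2.154 0.477 -3.632
endloop
endfacet
facet normal -0.731 -0.606 0.314
outer loop
vertex -2.154 0.477 -3.632
vertex -3.167 1.958 -3.134
vertex -3.085 1.302 -4.207
endloop
endfacet
facet normal 0.065 -0.520 -0.852
outer loop
vertex -3.085 1.302 -4.207
vertex -0.773 1.622 -4.226
vertex -2.154 0.477 -3.632
endloop
endfacet
facet normal -0.065 0.520 0.852
outer loop
vertex -2.236 1.133 -2.559
vertex -1.786 3.103 -3.728
vertex -3.167 1.958 -3.134
endloop
endfacet
facet normal 0.679 -0.602 0.420
outer loop
vertex -0.855 2.278 -3.153
vertex -2.236 1.133 -2.559
vertex -0.773 1.622 -4.226
endloop
endfacet
facet normal -0.065 0.520 0.852
outer loop
vertex -0.855 2.278 -3.153
vertex -1.786 3.103 -3.728
vertex -2.236 1.133 -2.559
endloop
endfacet
facet normal -0.679 0.602 -0.420
outer loop
vertex -3.167 1.958 -3.134
vertex -1.786 3.103 -3.728
vertex -3.085 1.302 -4.207
endloop
endfacet
facet normal 0.065 -0.520 -0.852
outer loop
vertex -1.704 2.447 -4.801
vertex -0.773 1.622 -4.226
vertex -3.085 1.302 -4.207
endloop
endfacet
facet normal -0.679 0.602 -0.420
outer loop
vertex -3.085 1.302 -4.207
vertex -1.786 3.103 -3.728
vertex -1.704 2.447 -4.801
endloop
endfacet
facet normal 0.731 0.606 -0.314
outer loop
vertex -1.704 2.447 -4.801
vertex -0.855 2.278 -3.153
vertex -0.773 1.622 -4.226
endloop
endfacet
facet normal 0.731 0.606 -0.314
outer loop
vertex -1.786 3.103 -3.728
vertex -0.855 2.278 -3.153
vertex -1.704 2.447 -4.801
endloop
endfacet
facet normal -0.633 -0.154 0.759
outer loop
vertex -1.707 -3.379 3.205
vertex -1.758 -4.223 2.991
vertex -1.149 -3.952 3.554
endloop
endfacet
facet normal -0.182 0.376 0.908
outer loop
vertex -1.707 -3.379 3.205
vertex -1.149 -3.952 3.554
vertex -0.863 -3.172 3.288
endloop
endfacet
facet normal -0.255 0.878 0.405
outer loop
vertex -1.707 -3.379 3.205
vertex -0.863 -3.172 3.288
vertex -1.294 -2.961 2.559
endloop
endfacet
facet normal -0.752 0.656 -0.056
outer loop
vertex -1.707 -3.379 3.205
vertex -1.294 -2.961 2.559
vertex -1.847 -3.611 2.375
endloop
endfacet
facet normal -0.987 0.019 0.161
outer loop
vertex -1.707 -3.379 3.205
vertex -1.847 -3.611 2.375
vertex -1.758 -4.223 2.991
endloop
endfacet
facet normal 0.483 0.119 0.868
outer loop
vertex -0.863 -3.172 3.288
vertex -1.149 -3.952 3.554
vertex -0.393 -3.889 3.125
endloop
endfacet
facet normal -0.249 -0.739 0.625
outer loop
vertex -1.149 -3.952 3.554
vertex -1.758 -4.223 2.991
vertex -0.946 -4.539 2.941
endloop
endfacet
facet normal -0.820 -0.461 -0.339
outer loop
vertex -1.758 -4.223 2.991
vertex -1.847 -3.611 2.375
vertex -1.377 -4.328 2.212
endloop
endfacet
facet normal -0.441 0.571 -0.693
outer loop
vertex -1.847 -3.611 2.375
vertex -1.294 -2.961 2.559
vertex -1.091 -3.548 1.946
endloop
endfacet
facet normal 0.365 0.929 0.053
outer loop
vertex -1.294 -2.961 2.559
vertex -0.863 -3.172 3.288
vertex -0.482 -3.277 2.509
endloop
endfacet
facet normal 0.752 -0.656 0.056
outer loop
vertex -0.533 -4.121 2.295
vertex -0.393 -3.889 3.125
vertex -0.946 -4.539 2.941
endloop
endfacet
facet normal 0.255 -0.878 -0.405
outer loop
vertex -0.533 -4.121 2.295
vertex -0.946 -4.539 2.941
vertex -1.377 -4.328 2.212
endloop
endfacet
facet normal 0.182 -0.376 -0.908
outer loop
vertex -0.533 -4.121 2.295
vertex -1.377 -4.328 2.212
vertex -1.091 -3.548 1.946
endloop
endfacet
facet normal 0.633 0.154 -0.759
outer loop
vertex -0.533 -4.121 2.295
vertex -1.091 -3.548 1.946
vertex -0.482 -3.277 2.509
endloop
endfacet
facet normal 0.987 -0.019 -0.161
outer loop
vertex -0.533 -4.121 2.295
vertex -0.482 -3.277 2.509
vertex -0.393 -3.889 3.125
endloop
endfacet
facet normal 0.441 -0.571 0.693
outer loop
vertex -0.946 -4.539 2.941
vertex -0.393 -3.889 3.125
vertex -1.149 -3.952 3.554
endloop
endfacet
facet normal -0.365 -0.929 -0.053
outer loop
vertex -1.377 -4.328 2.212
vertex -0.946 -4.539 2.941
vertex -1.758 -4.223 2.991
endloop
endfacet
facet normal -0.483 -0.119 -0.868
outer loop
vertex -1.091 -3.548 1.946
vertex -1.377 -4.328 2.212
vertex -1.847 -3.611 2.375
endloop
endfacet
facet normal 0.249 0.739 -0.625
outer loop
vertex -0.482 -3.277 2.509
vertex -1.091 -3.548 1.946
vertex -1.294 -2.961 2.559
endloop
endfacet
facet normal 0.820 0.461 0.339
outer loop
vertex -0.393 -3.889 3.125
vertex -0.482 -3.277 2.509
vertex -0.863 -3.172 3.288
endloop
endfacet
facet normal -0.205 -0.415 -0.887
outer loop
vertex -1.287 -0.636 -1.872
vertex -2.094 -0.652 -1.678
vertex -1.772 0.01 -2.062
endloop
endfacet
facet normal 0.807 0.588 -0.061
outer loop
vertex -1.287 -0.636 -1.872
vertex -1.772 0.01 -2.062
vertex -1.706 0.132 -0.002
endloop
endfacet
facet normal -0.205 -0.414 -0.887
outer loop
vertex -1.772 0.01 -2.062
vertex -2.094 -0.652 -1.678
vertex -2.579 -0.005 -1.868
endloop
endfacet
facet normal -0.033 0.998 -0.058
outer loop
vertex -1.772 0.01 -2.062
vertex -2.579 -0.005 -1.868
vertex -1.706 0.132 -0.002
endloop
endfacet
facet normal -0.205 -0.414 -0.887
outer loop
vertex -2.579 -0.005 -1.868
vertex -2.094 -0.652 -1.678
vertex -2.901 -0.667 -1.484
endloop
endfacet
facet normal -0.767 0.557 0.318
outer loop
vertex -2.579 -0.005 -1.868
vertex -2.901 -0.667 -1.484
vertex -1.706 0.132 -0.002
endloop
endfacet
facet normal -0.205 -0.415 -0.886
outer loop
vertex -2.901 -0.667 -1.484
vertex -2.094 -0.652 -1.678
vertex -2.416 -1.313 -1.294
endloop
endfacet
facet normal -0.661 -0.293 0.691
outer loop
vertex -2.901 -0.667 -1.484
vertex -2.416 -1.313 -1.294
vertex -1.706 0.132 -0.002
endloop
endfacet
facet normal -0.205 -0.415 -0.886
outer loop
vertex -2.416 -1.313 -1.294
vertex -2.094 -0.652 -1.678
vertex -1.609 -1.298 -1.488
endloop
endfacet
facet normal 0.179 -0.703 0.688
outer loop
vertex -2.416 -1.313 -1.294
vertex -1.609 -1.298 -1.488
vertex -1.706 0.132 -0.002
endloop
endfacet
facet normal -0.205 -0.415 -0.887
outer loop
vertex -1.609 -1.298 -1.488
vertex -2.094 -0.652 -1.678
vertex -1.287 -0.636 -1.872
endloop
endfacet
facet normal 0.913 -0.263 0.312
outer loop
vertex -1.609 -1.298 -1.488
vertex -1.287 -0.636 -1.872
vertex -1.706 0.132 -0.002
endloop
endfacet

endsolid


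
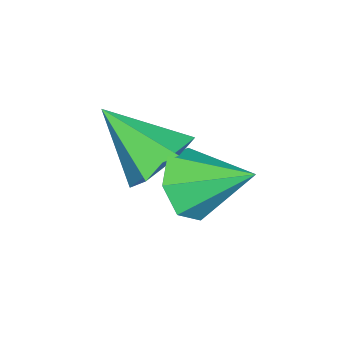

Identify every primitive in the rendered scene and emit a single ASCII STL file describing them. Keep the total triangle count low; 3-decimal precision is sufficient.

solid 
facet normal 0.111 -0.860 -0.497
outer loop
vertex 1.48 -1.515 -4.168
vertex 1.202 -1.922 -3.526
vertex 0.785 -1.616 -4.149
endloop
endfacet
facet normal -0.134 0.821 -0.555
outer loop
vertex 1.48 -1.515 -4.168
vertex 0.785 -1.616 -4.149
vertex 1.038 -0.658 -2.794
endloop
endfacet
facet normal 0.112 -0.860 -0.497
outer loop
vertex 0.785 -1.616 -4.149
vertex 1.202 -1.922 -3.526
vertex 0.404 -1.948 -3.66
endloop
endfacet
facet normal -0.796 0.555 -0.243
outer loop
vertex 0.785 -1.616 -4.149
vertex 0.404 -1.948 -3.66
vertex 1.038 -0.658 -2.794
endloop
endfacet
facet normal 0.112 -0.860 -0.498
outer loop
vertex 0.404 -1.948 -3.66
vertex 1.202 -1.922 -3.526
vertex 0.624 -2.261 -3.07
endloop
endfacet
facet normal -0.894 0.159 0.418
outer loop
vertex 0.404 -1.948 -3.66
vertex 0.624 -2.261 -3.07
vertex 1.038 -0.658 -2.794
endloop
endfacet
facet normal 0.113 -0.860 -0.497
outer loop
vertex 0.624 -2.261 -3.07
vertex 1.202 -1.922 -3.526
vertex 1.279 -2.318 -2.823
endloop
endfacet
facet normal -0.357 -0.068 0.932
outer loop
vertex 0.624 -2.261 -3.07
vertex 1.279 -2.318 -2.823
vertex 1.038 -0.658 -2.794
endloop
endfacet
facet normal 0.111 -0.861 -0.497
outer loop
vertex 1.279 -2.318 -2.823
vertex 1.202 -1.922 -3.526
vertex 1.876 -2.078 -3.105
endloop
endfacet
facet normal 0.412 0.044 0.910
outer loop
vertex 1.279 -2.318 -2.823
vertex 1.876 -2.078 -3.105
vertex 1.038 -0.658 -2.794
endloop
endfacet
facet normal 0.112 -0.860 -0.497
outer loop
vertex 1.876 -2.078 -3.105
vertex 1.202 -1.922 -3.526
vertex 1.966 -1.72 -3.704
endloop
endfacet
facet normal 0.833 0.411 0.371
outer loop
vertex 1.876 -2.078 -3.105
vertex 1.966 -1.72 -3.704
vertex 1.038 -0.658 -2.794
endloop
endfacet
facet normal 0.112 -0.860 -0.497
outer loop
vertex 1.966 -1.72 -3.704
vertex 1.202 -1.922 -3.526
vertex 1.48 -1.515 -4.168
endloop
endfacet
facet normal 0.589 0.757 -0.283
outer loop
vertex 1.966 -1.72 -3.704
vertex 1.48 -1.515 -4.168
vertex 1.038 -0.658 -2.794
endloop
endfacet
facet normal -0.015 0.781 -0.625
outer loop
vertex 2.079 -2.293 -2.914
vertex 1.298 -2.412 -3.044
vertex 1.536 -1.932 -2.45
endloop
endfacet
facet normal 0.681 0.089 0.727
outer loop
vertex 2.079 -2.293 -2.914
vertex 1.536 -1.932 -2.45
vertex 1.322 -3.668 -2.036
endloop
endfacet
facet normal -0.014 0.780 -0.625
outer loop
vertex 1.536 -1.932 -2.45
vertex 1.298 -2.412 -3.044
vertex 0.756 -2.05 -2.58
endloop
endfacet
facet normal -0.196 0.250 0.948
outer loop
vertex 1.536 -1.932 -2.45
vertex 0.756 -2.05 -2.58
vertex 1.322 -3.668 -2.036
endloop
endfacet
facet normal -0.015 0.780 -0.626
outer loop
vertex 0.756 -2.05 -2.58
vertex 1.298 -2.412 -3.044
vertex 0.518 -2.531 -3.173
endloop
endfacet
facet normal -0.871 -0.147 0.469
outer loop
vertex 0.756 -2.05 -2.58
vertex 0.518 -2.531 -3.173
vertex 1.322 -3.668 -2.036
endloop
endfacet
facet normal -0.015 0.780 -0.626
outer loop
vertex 0.518 -2.531 -3.173
vertex 1.298 -2.412 -3.044
vertex 1.06 -2.893 -3.637
endloop
endfacet
facet normal -0.670 -0.705 -0.232
outer loop
vertex 0.518 -2.531 -3.173
vertex 1.06 -2.893 -3.637
vertex 1.322 -3.668 -2.036
endloop
endfacet
facet normal -0.015 0.779 -0.626
outer loop
vertex 1.06 -2.893 -3.637
vertex 1.298 -2.412 -3.044
vertex 1.84 -2.774 -3.507
endloop
endfacet
facet normal 0.208 -0.867 -0.454
outer loop
vertex 1.06 -2.893 -3.637
vertex 1.84 -2.774 -3.507
vertex 1.322 -3.668 -2.036
endloop
endfacet
facet normal -0.014 0.779 -0.626
outer loop
vertex 1.84 -2.774 -3.507
vertex 1.298 -2.412 -3.044
vertex 2.079 -2.293 -2.914
endloop
endfacet
facet normal 0.882 -0.470 0.025
outer loop
vertex 1.84 -2.774 -3.507
vertex 2.079 -2.293 -2.914
vertex 1.322 -3.668 -2.036
endloop
endfacet

endsolid


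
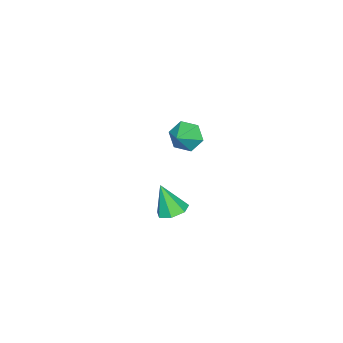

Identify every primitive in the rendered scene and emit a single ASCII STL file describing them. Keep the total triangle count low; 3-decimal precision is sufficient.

solid 
facet normal -0.884 -0.080 -0.461
outer loop
vertex -2.545 -0.427 -1.268
vertex -2.878 -0.909 -0.546
vertex -2.954 0.017 -0.561
endloop
endfacet
facet normal 0.615 0.777 -0.132
outer loop
vertex -2.545 -0.427 -1.268
vertex -2.954 0.017 -0.561
vertex -1.782 -0.811 0.026
endloop
endfacet
facet normal -0.884 -0.080 -0.461
outer loop
vertex -2.954 0.017 -0.561
vertex -2.878 -0.909 -0.546
vertex -3.287 -0.465 0.161
endloop
endfacet
facet normal 0.229 0.758 0.611
outer loop
vertex -2.954 0.017 -0.561
vertex -3.287 -0.465 0.161
vertex -1.782 -0.811 0.026
endloop
endfacet
facet normal -0.884 -0.080 -0.461
outer loop
vertex -3.287 -0.465 0.161
vertex -2.878 -0.909 -0.546
vertex -3.211 -1.392 0.176
endloop
endfacet
facet normal 0.095 0.024 0.995
outer loop
vertex -3.287 -0.465 0.161
vertex -3.211 -1.392 0.176
vertex -1.782 -0.811 0.026
endloop
endfacet
facet normal -0.884 -0.080 -0.461
outer loop
vertex -3.211 -1.392 0.176
vertex -2.878 -0.909 -0.546
vertex -2.802 -1.836 -0.531
endloop
endfacet
facet normal 0.347 -0.690 0.635
outer loop
vertex -3.211 -1.392 0.176
vertex -2.802 -1.836 -0.531
vertex -1.782 -0.811 0.026
endloop
endfacet
facet normal -0.884 -0.080 -0.461
outer loop
vertex -2.802 -1.836 -0.531
vertex -2.878 -0.909 -0.546
vertex -2.469 -1.354 -1.253
endloop
endfacet
facet normal 0.734 -0.671 -0.109
outer loop
vertex -2.802 -1.836 -0.531
vertex -2.469 -1.354 -1.253
vertex -1.782 -0.811 0.026
endloop
endfacet
facet normal -0.884 -0.080 -0.461
outer loop
vertex -2.469 -1.354 -1.253
vertex -2.878 -0.909 -0.546
vertex -2.545 -0.427 -1.268
endloop
endfacet
facet normal 0.868 0.063 -0.493
outer loop
vertex -2.469 -1.354 -1.253
vertex -2.545 -0.427 -1.268
vertex -1.782 -0.811 0.026
endloop
endfacet
facet normal -0.029 0.373 -0.927
outer loop
vertex 4.544 1.945 -0.301
vertex 3.835 2.24 -0.16
vertex 4.532 2.573 -0.048
endloop
endfacet
facet normal 0.932 -0.120 0.342
outer loop
vertex 4.544 1.945 -0.301
vertex 4.532 2.573 -0.048
vertex 3.885 1.62 1.38
endloop
endfacet
facet normal -0.030 0.374 -0.927
outer loop
vertex 4.532 2.573 -0.048
vertex 3.835 2.24 -0.16
vertex 3.995 2.95 0.121
endloop
endfacet
facet normal 0.572 0.538 0.619
outer loop
vertex 4.532 2.573 -0.048
vertex 3.995 2.95 0.121
vertex 3.885 1.62 1.38
endloop
endfacet
facet normal -0.031 0.374 -0.927
outer loop
vertex 3.995 2.95 0.121
vertex 3.835 2.24 -0.16
vertex 3.339 2.792 0.079
endloop
endfacet
facet normal -0.209 0.681 0.701
outer loop
vertex 3.995 2.95 0.121
vertex 3.339 2.792 0.079
vertex 3.885 1.62 1.38
endloop
endfacet
facet normal -0.030 0.374 -0.927
outer loop
vertex 3.339 2.792 0.079
vertex 3.835 2.24 -0.16
vertex 3.056 2.219 -0.143
endloop
endfacet
facet normal -0.824 0.202 0.528
outer loop
vertex 3.339 2.792 0.079
vertex 3.056 2.219 -0.143
vertex 3.885 1.62 1.38
endloop
endfacet
facet normal -0.030 0.374 -0.927
outer loop
vertex 3.056 2.219 -0.143
vertex 3.835 2.24 -0.16
vertex 3.36 1.661 -0.378
endloop
endfacet
facet normal -0.811 -0.538 0.230
outer loop
vertex 3.056 2.219 -0.143
vertex 3.36 1.661 -0.378
vertex 3.885 1.62 1.38
endloop
endfacet
facet normal -0.030 0.374 -0.927
outer loop
vertex 3.36 1.661 -0.378
vertex 3.835 2.24 -0.16
vertex 4.022 1.54 -0.448
endloop
endfacet
facet normal -0.177 -0.984 0.030
outer loop
vertex 3.36 1.661 -0.378
vertex 4.022 1.54 -0.448
vertex 3.885 1.62 1.38
endloop
endfacet
facet normal -0.029 0.374 -0.927
outer loop
vertex 4.022 1.54 -0.448
vertex 3.835 2.24 -0.16
vertex 4.544 1.945 -0.301
endloop
endfacet
facet normal 0.597 -0.798 0.080
outer loop
vertex 4.022 1.54 -0.448
vertex 4.544 1.945 -0.301
vertex 3.885 1.62 1.38
endloop
endfacet

endsolid


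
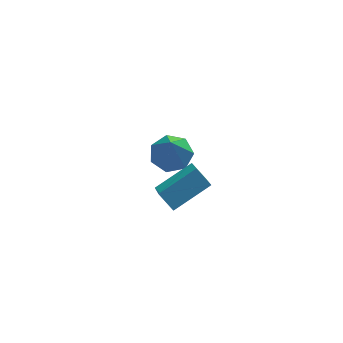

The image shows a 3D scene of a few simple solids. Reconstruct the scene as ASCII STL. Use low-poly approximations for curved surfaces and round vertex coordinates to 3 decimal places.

solid 
facet normal -0.856 -0.303 -0.419
outer loop
vertex -0.467 -2.433 -0.882
vertex -0.376 -0.988 -2.113
vertex 0.007 -2.961 -1.467
endloop
endfacet
facet normal -0.048 -0.761 0.647
outer loop
vertex 1.556 -2.412 -0.707
vertex -0.467 -2.433 -0.882
vertex 0.007 -2.961 -1.467
endloop
endfacet
facet normal -0.855 -0.304 -0.420
outer loop
vertex 0.007 -2.961 -1.467
vertex -0.376 -0.988 -2.113
vertex 0.099 -1.517 -2.698
endloop
endfacet
facet normal 0.516 -0.575 -0.636
outer loop
vertex 0.099 -1.517 -2.698
vertex 1.556 -2.412 -0.707
vertex 0.007 -2.961 -1.467
endloop
endfacet
facet normal -0.516 0.574 0.636
outer loop
vertex -0.467 -2.433 -0.882
vertex 1.173 -0.439 -1.353
vertex -0.376 -0.988 -2.113
endloop
endfacet
facet normal -0.048 -0.760 0.648
outer loop
vertex 1.081 -1.883 -0.122
vertex -0.467 -2.433 -0.882
vertex 1.556 -2.412 -0.707
endloop
endfacet
facet normal -0.516 0.574 0.635
outer loop
vertex 1.081 -1.883 -0.122
vertex 1.173 -0.439 -1.353
vertex -0.467 -2.433 -0.882
endloop
endfacet
facet normal 0.049 0.760 -0.648
outer loop
vertex -0.376 -0.988 -2.113
vertex 1.173 -0.439 -1.353
vertex 0.099 -1.517 -2.698
endloop
endfacet
facet normal 0.516 -0.574 -0.636
outer loop
vertex 1.647 -0.967 -1.938
vertex 1.556 -2.412 -0.707
vertex 0.099 -1.517 -2.698
endloop
endfacet
facet normal 0.048 0.760 -0.648
outer loop
vertex 0.099 -1.517 -2.698
vertex 1.173 -0.439 -1.353
vertex 1.647 -0.967 -1.938
endloop
endfacet
facet normal 0.855 0.304 0.420
outer loop
vertex 1.647 -0.967 -1.938
vertex 1.081 -1.883 -0.122
vertex 1.556 -2.412 -0.707
endloop
endfacet
facet normal 0.856 0.303 0.420
outer loop
vertex 1.173 -0.439 -1.353
vertex 1.081 -1.883 -0.122
vertex 1.647 -0.967 -1.938
endloop
endfacet
facet normal 0.097 0.465 -0.880
outer loop
vertex 1.392 2.102 -4.558
vertex 0.936 2.838 -4.219
vertex 1.85 2.667 -4.209
endloop
endfacet
facet normal 0.728 -0.672 0.132
outer loop
vertex 1.392 2.102 -4.558
vertex 1.85 2.667 -4.209
vertex 0.724 1.822 -2.301
endloop
endfacet
facet normal 0.097 0.467 -0.879
outer loop
vertex 1.85 2.667 -4.209
vertex 0.936 2.838 -4.219
vertex 1.619 3.361 -3.866
endloop
endfacet
facet normal 0.855 0.029 0.517
outer loop
vertex 1.85 2.667 -4.209
vertex 1.619 3.361 -3.866
vertex 0.724 1.822 -2.301
endloop
endfacet
facet normal 0.097 0.467 -0.879
outer loop
vertex 1.619 3.361 -3.866
vertex 0.936 2.838 -4.219
vertex 0.874 3.661 -3.789
endloop
endfacet
facet normal 0.312 0.582 0.751
outer loop
vertex 1.619 3.361 -3.866
vertex 0.874 3.661 -3.789
vertex 0.724 1.822 -2.301
endloop
endfacet
facet normal 0.097 0.467 -0.879
outer loop
vertex 0.874 3.661 -3.789
vertex 0.936 2.838 -4.219
vertex 0.175 3.341 -4.036
endloop
endfacet
facet normal -0.493 0.571 0.656
outer loop
vertex 0.874 3.661 -3.789
vertex 0.175 3.341 -4.036
vertex 0.724 1.822 -2.301
endloop
endfacet
facet normal 0.097 0.466 -0.879
outer loop
vertex 0.175 3.341 -4.036
vertex 0.936 2.838 -4.219
vertex 0.049 2.643 -4.42
endloop
endfacet
facet normal -0.952 0.004 0.305
outer loop
vertex 0.175 3.341 -4.036
vertex 0.049 2.643 -4.42
vertex 0.724 1.822 -2.301
endloop
endfacet
facet normal 0.097 0.465 -0.880
outer loop
vertex 0.049 2.643 -4.42
vertex 0.936 2.838 -4.219
vertex 0.59 2.091 -4.652
endloop
endfacet
facet normal -0.722 -0.691 -0.038
outer loop
vertex 0.049 2.643 -4.42
vertex 0.59 2.091 -4.652
vertex 0.724 1.822 -2.301
endloop
endfacet
facet normal 0.097 0.465 -0.880
outer loop
vertex 0.59 2.091 -4.652
vertex 0.936 2.838 -4.219
vertex 1.392 2.102 -4.558
endloop
endfacet
facet normal 0.027 -0.993 -0.115
outer loop
vertex 0.59 2.091 -4.652
vertex 1.392 2.102 -4.558
vertex 0.724 1.822 -2.301
endloop
endfacet

endsolid


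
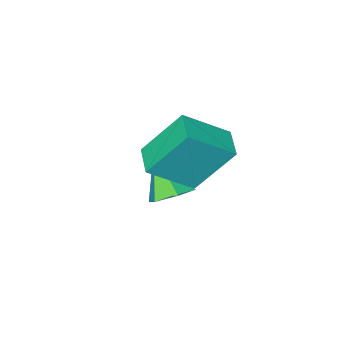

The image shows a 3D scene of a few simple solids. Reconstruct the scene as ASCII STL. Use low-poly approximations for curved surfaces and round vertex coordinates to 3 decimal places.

solid 
facet normal -0.506 -0.853 0.127
outer loop
vertex 1.351 2.188 4.951
vertex 0.298 2.686 4.105
vertex 2.088 1.56 3.664
endloop
endfacet
facet normal 0.732 -0.345 0.588
outer loop
vertex 2.522 2.294 3.555
vertex 1.351 2.188 4.951
vertex 2.088 1.56 3.664
endloop
endfacet
facet normal -0.505 -0.853 0.127
outer loop
vertex 2.088 1.56 3.664
vertex 0.298 2.686 4.105
vertex 1.034 2.058 2.818
endloop
endfacet
facet normal 0.458 -0.389 -0.799
outer loop
vertex 1.034 2.058 2.818
vertex 2.522 2.294 3.555
vertex 2.088 1.56 3.664
endloop
endfacet
facet normal -0.458 0.389 0.799
outer loop
vertex 1.351 2.188 4.951
vertex 0.732 3.42 3.996
vertex 0.298 2.686 4.105
endloop
endfacet
facet normal 0.732 -0.346 0.587
outer loop
vertex 1.786 2.922 4.842
vertex 1.351 2.188 4.951
vertex 2.522 2.294 3.555
endloop
endfacet
facet normal -0.457 0.390 0.799
outer loop
vertex 1.786 2.922 4.842
vertex 0.732 3.42 3.996
vertex 1.351 2.188 4.951
endloop
endfacet
facet normal -0.732 0.346 -0.587
outer loop
vertex 0.298 2.686 4.105
vertex 0.732 3.42 3.996
vertex 1.034 2.058 2.818
endloop
endfacet
facet normal 0.458 -0.390 -0.799
outer loop
vertex 1.469 2.792 2.709
vertex 2.522 2.294 3.555
vertex 1.034 2.058 2.818
endloop
endfacet
facet normal -0.731 0.346 -0.588
outer loop
vertex 1.034 2.058 2.818
vertex 0.732 3.42 3.996
vertex 1.469 2.792 2.709
endloop
endfacet
facet normal 0.506 0.853 -0.127
outer loop
vertex 1.469 2.792 2.709
vertex 1.786 2.922 4.842
vertex 2.522 2.294 3.555
endloop
endfacet
facet normal 0.505 0.854 -0.127
outer loop
vertex 0.732 3.42 3.996
vertex 1.786 2.922 4.842
vertex 1.469 2.792 2.709
endloop
endfacet
facet normal 0.115 0.654 -0.747
outer loop
vertex 1.582 1.192 1.133
vertex 1.151 1.558 1.387
vertex 1.747 1.629 1.541
endloop
endfacet
facet normal 0.852 -0.491 0.181
outer loop
vertex 1.582 1.192 1.133
vertex 1.747 1.629 1.541
vertex 0.989 0.642 2.433
endloop
endfacet
facet normal 0.115 0.654 -0.747
outer loop
vertex 1.747 1.629 1.541
vertex 1.151 1.558 1.387
vertex 1.316 1.995 1.795
endloop
endfacet
facet normal 0.621 0.206 0.756
outer loop
vertex 1.747 1.629 1.541
vertex 1.316 1.995 1.795
vertex 0.989 0.642 2.433
endloop
endfacet
facet normal 0.115 0.654 -0.747
outer loop
vertex 1.316 1.995 1.795
vertex 1.151 1.558 1.387
vertex 0.72 1.924 1.641
endloop
endfacet
facet normal -0.273 0.463 0.843
outer loop
vertex 1.316 1.995 1.795
vertex 0.72 1.924 1.641
vertex 0.989 0.642 2.433
endloop
endfacet
facet normal 0.116 0.655 -0.747
outer loop
vertex 0.72 1.924 1.641
vertex 1.151 1.558 1.387
vertex 0.555 1.488 1.233
endloop
endfacet
facet normal -0.935 0.023 0.354
outer loop
vertex 0.72 1.924 1.641
vertex 0.555 1.488 1.233
vertex 0.989 0.642 2.433
endloop
endfacet
facet normal 0.116 0.654 -0.748
outer loop
vertex 0.555 1.488 1.233
vertex 1.151 1.558 1.387
vertex 0.986 1.121 0.979
endloop
endfacet
facet normal -0.704 -0.675 -0.221
outer loop
vertex 0.555 1.488 1.233
vertex 0.986 1.121 0.979
vertex 0.989 0.642 2.433
endloop
endfacet
facet normal 0.115 0.654 -0.747
outer loop
vertex 0.986 1.121 0.979
vertex 1.151 1.558 1.387
vertex 1.582 1.192 1.133
endloop
endfacet
facet normal 0.191 -0.932 -0.308
outer loop
vertex 0.986 1.121 0.979
vertex 1.582 1.192 1.133
vertex 0.989 0.642 2.433
endloop
endfacet

endsolid


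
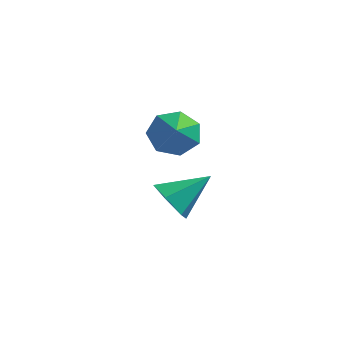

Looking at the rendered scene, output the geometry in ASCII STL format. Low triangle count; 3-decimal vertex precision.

solid 
facet normal -0.606 -0.595 -0.529
outer loop
vertex -2.415 3.087 -1.801
vertex -3.051 3.039 -1.018
vertex -3.159 3.765 -1.711
endloop
endfacet
facet normal 0.526 0.650 -0.549
outer loop
vertex -2.415 3.087 -1.801
vertex -3.159 3.765 -1.711
vertex -1.889 4.181 -0.002
endloop
endfacet
facet normal -0.605 -0.595 -0.529
outer loop
vertex -3.159 3.765 -1.711
vertex -3.051 3.039 -1.018
vertex -3.795 3.717 -0.929
endloop
endfacet
facet normal -0.191 0.977 -0.096
outer loop
vertex -3.159 3.765 -1.711
vertex -3.795 3.717 -0.929
vertex -1.889 4.181 -0.002
endloop
endfacet
facet normal -0.605 -0.595 -0.529
outer loop
vertex -3.795 3.717 -0.929
vertex -3.051 3.039 -1.018
vertex -3.687 2.99 -0.235
endloop
endfacet
facet normal -0.467 0.573 0.673
outer loop
vertex -3.795 3.717 -0.929
vertex -3.687 2.99 -0.235
vertex -1.889 4.181 -0.002
endloop
endfacet
facet normal -0.605 -0.595 -0.529
outer loop
vertex -3.687 2.99 -0.235
vertex -3.051 3.039 -1.018
vertex -2.944 2.313 -0.324
endloop
endfacet
facet normal -0.024 -0.156 0.987
outer loop
vertex -3.687 2.99 -0.235
vertex -2.944 2.313 -0.324
vertex -1.889 4.181 -0.002
endloop
endfacet
facet normal -0.606 -0.595 -0.529
outer loop
vertex -2.944 2.313 -0.324
vertex -3.051 3.039 -1.018
vertex -2.308 2.361 -1.107
endloop
endfacet
facet normal 0.694 -0.484 0.534
outer loop
vertex -2.944 2.313 -0.324
vertex -2.308 2.361 -1.107
vertex -1.889 4.181 -0.002
endloop
endfacet
facet normal -0.606 -0.595 -0.529
outer loop
vertex -2.308 2.361 -1.107
vertex -3.051 3.039 -1.018
vertex -2.415 3.087 -1.801
endloop
endfacet
facet normal 0.969 -0.081 -0.234
outer loop
vertex -2.308 2.361 -1.107
vertex -2.415 3.087 -1.801
vertex -1.889 4.181 -0.002
endloop
endfacet
facet normal -0.368 0.694 -0.619
outer loop
vertex -1.952 1.423 2.732
vertex -2.384 1.885 3.506
vertex -1.471 2.029 3.125
endloop
endfacet
facet normal 0.812 -0.574 -0.108
outer loop
vertex -1.952 1.423 2.732
vertex -1.471 2.029 3.125
vertex -1.976 1.115 4.194
endloop
endfacet
facet normal -0.368 0.693 -0.620
outer loop
vertex -1.471 2.029 3.125
vertex -2.384 1.885 3.506
vertex -1.678 2.527 3.805
endloop
endfacet
facet normal 0.930 -0.098 0.355
outer loop
vertex -1.471 2.029 3.125
vertex -1.678 2.527 3.805
vertex -1.976 1.115 4.194
endloop
endfacet
facet normal -0.368 0.694 -0.619
outer loop
vertex -1.678 2.527 3.805
vertex -2.384 1.885 3.506
vertex -2.416 2.541 4.26
endloop
endfacet
facet normal 0.523 0.122 0.844
outer loop
vertex -1.678 2.527 3.805
vertex -2.416 2.541 4.26
vertex -1.976 1.115 4.194
endloop
endfacet
facet normal -0.369 0.694 -0.619
outer loop
vertex -2.416 2.541 4.26
vertex -2.384 1.885 3.506
vertex -3.131 2.061 4.148
endloop
endfacet
facet normal -0.103 -0.078 0.992
outer loop
vertex -2.416 2.541 4.26
vertex -3.131 2.061 4.148
vertex -1.976 1.115 4.194
endloop
endfacet
facet normal -0.369 0.693 -0.619
outer loop
vertex -3.131 2.061 4.148
vertex -2.384 1.885 3.506
vertex -3.283 1.449 3.553
endloop
endfacet
facet normal -0.477 -0.549 0.686
outer loop
vertex -3.131 2.061 4.148
vertex -3.283 1.449 3.553
vertex -1.976 1.115 4.194
endloop
endfacet
facet normal -0.369 0.694 -0.619
outer loop
vertex -3.283 1.449 3.553
vertex -2.384 1.885 3.506
vertex -2.759 1.165 2.922
endloop
endfacet
facet normal -0.317 -0.935 0.158
outer loop
vertex -3.283 1.449 3.553
vertex -2.759 1.165 2.922
vertex -1.976 1.115 4.194
endloop
endfacet
facet normal -0.368 0.694 -0.619
outer loop
vertex -2.759 1.165 2.922
vertex -2.384 1.885 3.506
vertex -1.952 1.423 2.732
endloop
endfacet
facet normal 0.257 -0.947 -0.195
outer loop
vertex -2.759 1.165 2.922
vertex -1.952 1.423 2.732
vertex -1.976 1.115 4.194
endloop
endfacet

endsolid


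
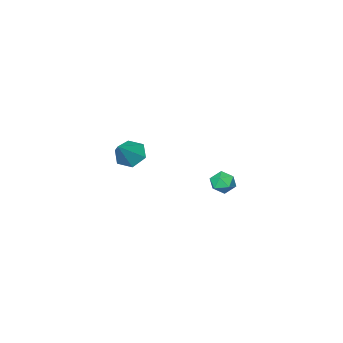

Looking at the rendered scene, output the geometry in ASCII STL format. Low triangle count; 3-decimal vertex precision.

solid 
facet normal -0.044 0.875 -0.482
outer loop
vertex -3.341 -3.377 -4.408
vertex -4.001 -3.195 -4.017
vertex -3.299 -2.995 -3.719
endloop
endfacet
facet normal 0.631 0.662 -0.405
outer loop
vertex -3.341 -3.377 -4.408
vertex -3.299 -2.995 -3.719
vertex -2.791 -3.577 -3.878
endloop
endfacet
facet normal 0.698 0.022 -0.716
outer loop
vertex -3.341 -3.377 -4.408
vertex -2.791 -3.577 -3.878
vertex -3.18 -4.137 -4.274
endloop
endfacet
facet normal 0.063 -0.160 -0.985
outer loop
vertex -3.341 -3.377 -4.408
vertex -3.18 -4.137 -4.274
vertex -3.928 -3.901 -4.36
endloop
endfacet
facet normal -0.397 0.368 -0.841
outer loop
vertex -3.341 -3.377 -4.408
vertex -3.928 -3.901 -4.36
vertex -4.001 -3.195 -4.017
endloop
endfacet
facet normal 0.759 0.582 0.292
outer loop
vertex -2.791 -3.577 -3.878
vertex -3.299 -2.995 -3.719
vertex -3.112 -3.519 -3.16
endloop
endfacet
facet normal -0.335 0.927 0.167
outer loop
vertex -3.299 -2.995 -3.719
vertex -4.001 -3.195 -4.017
vertex -3.86 -3.283 -3.246
endloop
endfacet
facet normal -0.904 0.107 -0.413
outer loop
vertex -4.001 -3.195 -4.017
vertex -3.928 -3.901 -4.36
vertex -4.249 -3.843 -3.642
endloop
endfacet
facet normal -0.161 -0.746 -0.646
outer loop
vertex -3.928 -3.901 -4.36
vertex -3.18 -4.137 -4.274
vertex -3.741 -4.425 -3.801
endloop
endfacet
facet normal 0.866 -0.453 -0.210
outer loop
vertex -3.18 -4.137 -4.274
vertex -2.791 -3.577 -3.878
vertex -3.039 -4.225 -3.503
endloop
endfacet
facet normal -0.063 0.160 0.985
outer loop
vertex -3.699 -4.043 -3.112
vertex -3.112 -3.519 -3.16
vertex -3.86 -3.283 -3.246
endloop
endfacet
facet normal -0.698 -0.022 0.716
outer loop
vertex -3.699 -4.043 -3.112
vertex -3.86 -3.283 -3.246
vertex -4.249 -3.843 -3.642
endloop
endfacet
facet normal -0.631 -0.662 0.405
outer loop
vertex -3.699 -4.043 -3.112
vertex -4.249 -3.843 -3.642
vertex -3.741 -4.425 -3.801
endloop
endfacet
facet normal 0.044 -0.875 0.482
outer loop
vertex -3.699 -4.043 -3.112
vertex -3.741 -4.425 -3.801
vertex -3.039 -4.225 -3.503
endloop
endfacet
facet normal 0.397 -0.368 0.841
outer loop
vertex -3.699 -4.043 -3.112
vertex -3.039 -4.225 -3.503
vertex -3.112 -3.519 -3.16
endloop
endfacet
facet normal 0.161 0.746 0.646
outer loop
vertex -3.86 -3.283 -3.246
vertex -3.112 -3.519 -3.16
vertex -3.299 -2.995 -3.719
endloop
endfacet
facet normal -0.866 0.453 0.210
outer loop
vertex -4.249 -3.843 -3.642
vertex -3.86 -3.283 -3.246
vertex -4.001 -3.195 -4.017
endloop
endfacet
facet normal -0.759 -0.582 -0.292
outer loop
vertex -3.741 -4.425 -3.801
vertex -4.249 -3.843 -3.642
vertex -3.928 -3.901 -4.36
endloop
endfacet
facet normal 0.335 -0.927 -0.167
outer loop
vertex -3.039 -4.225 -3.503
vertex -3.741 -4.425 -3.801
vertex -3.18 -4.137 -4.274
endloop
endfacet
facet normal 0.904 -0.107 0.413
outer loop
vertex -3.112 -3.519 -3.16
vertex -3.039 -4.225 -3.503
vertex -2.791 -3.577 -3.878
endloop
endfacet
facet normal -0.692 -0.253 -0.677
outer loop
vertex 3.822 -3.473 0.492
vertex 3.18 -3.215 1.052
vertex 3.53 -2.633 0.477
endloop
endfacet
facet normal 0.878 0.299 -0.374
outer loop
vertex 3.822 -3.473 0.492
vertex 3.53 -2.633 0.477
vertex 4.3 -2.805 2.148
endloop
endfacet
facet normal -0.691 -0.254 -0.677
outer loop
vertex 3.53 -2.633 0.477
vertex 3.18 -3.215 1.052
vertex 2.887 -2.375 1.036
endloop
endfacet
facet normal 0.330 0.942 -0.055
outer loop
vertex 3.53 -2.633 0.477
vertex 2.887 -2.375 1.036
vertex 4.3 -2.805 2.148
endloop
endfacet
facet normal -0.691 -0.254 -0.677
outer loop
vertex 2.887 -2.375 1.036
vertex 3.18 -3.215 1.052
vertex 2.538 -2.957 1.611
endloop
endfacet
facet normal -0.251 0.752 0.609
outer loop
vertex 2.887 -2.375 1.036
vertex 2.538 -2.957 1.611
vertex 4.3 -2.805 2.148
endloop
endfacet
facet normal -0.691 -0.253 -0.677
outer loop
vertex 2.538 -2.957 1.611
vertex 3.18 -3.215 1.052
vertex 2.83 -3.797 1.627
endloop
endfacet
facet normal -0.284 -0.081 0.955
outer loop
vertex 2.538 -2.957 1.611
vertex 2.83 -3.797 1.627
vertex 4.3 -2.805 2.148
endloop
endfacet
facet normal -0.692 -0.253 -0.677
outer loop
vertex 2.83 -3.797 1.627
vertex 3.18 -3.215 1.052
vertex 3.472 -4.055 1.067
endloop
endfacet
facet normal 0.264 -0.725 0.636
outer loop
vertex 2.83 -3.797 1.627
vertex 3.472 -4.055 1.067
vertex 4.3 -2.805 2.148
endloop
endfacet
facet normal -0.692 -0.253 -0.677
outer loop
vertex 3.472 -4.055 1.067
vertex 3.18 -3.215 1.052
vertex 3.822 -3.473 0.492
endloop
endfacet
facet normal 0.844 -0.535 -0.028
outer loop
vertex 3.472 -4.055 1.067
vertex 3.822 -3.473 0.492
vertex 4.3 -2.805 2.148
endloop
endfacet

endsolid
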